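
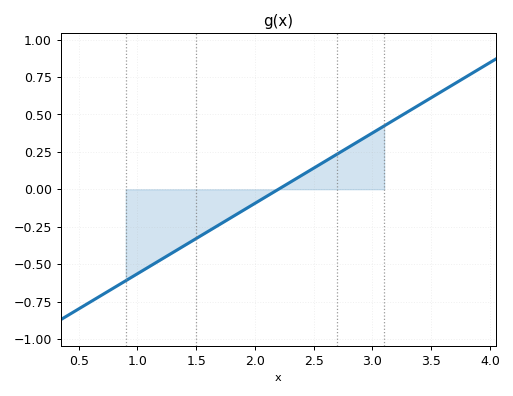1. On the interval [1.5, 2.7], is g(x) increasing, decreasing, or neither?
increasing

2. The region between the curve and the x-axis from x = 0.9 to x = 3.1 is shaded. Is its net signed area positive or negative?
negative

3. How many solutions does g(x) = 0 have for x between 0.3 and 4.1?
1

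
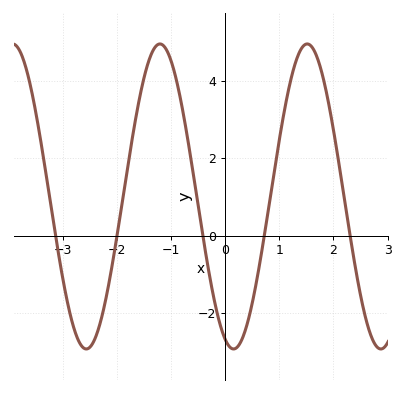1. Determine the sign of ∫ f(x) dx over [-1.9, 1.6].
positive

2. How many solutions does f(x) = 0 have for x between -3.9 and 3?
5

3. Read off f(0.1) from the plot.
-2.8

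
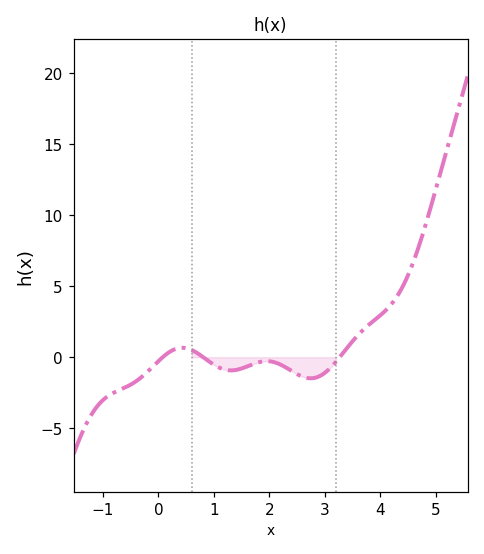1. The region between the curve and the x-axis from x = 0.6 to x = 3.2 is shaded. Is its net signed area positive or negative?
negative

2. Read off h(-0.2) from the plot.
-1.03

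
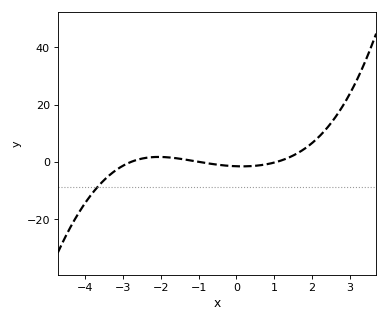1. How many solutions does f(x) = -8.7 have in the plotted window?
1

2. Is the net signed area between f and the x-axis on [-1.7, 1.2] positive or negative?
negative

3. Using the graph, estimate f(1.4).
2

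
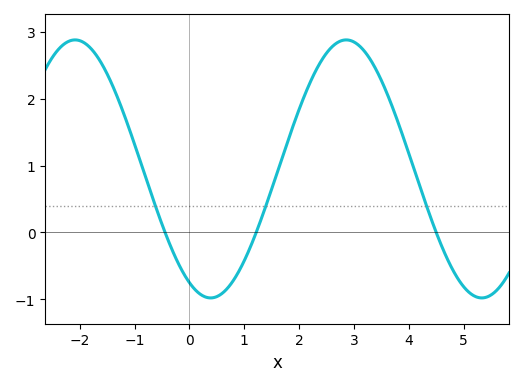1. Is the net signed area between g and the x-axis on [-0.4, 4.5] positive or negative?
positive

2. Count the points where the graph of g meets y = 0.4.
3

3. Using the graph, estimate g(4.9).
-0.7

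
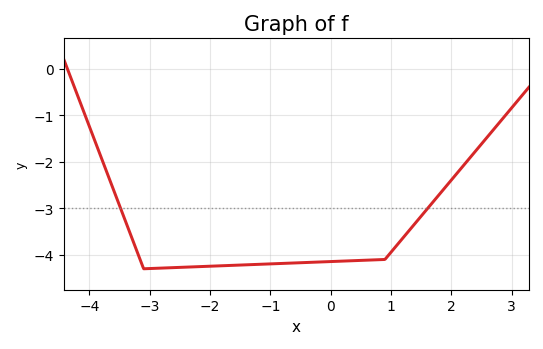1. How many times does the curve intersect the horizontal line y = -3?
2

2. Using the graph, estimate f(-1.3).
-4.21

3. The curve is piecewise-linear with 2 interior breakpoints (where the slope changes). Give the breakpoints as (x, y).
(-3.1, -4.3); (0.9, -4.1)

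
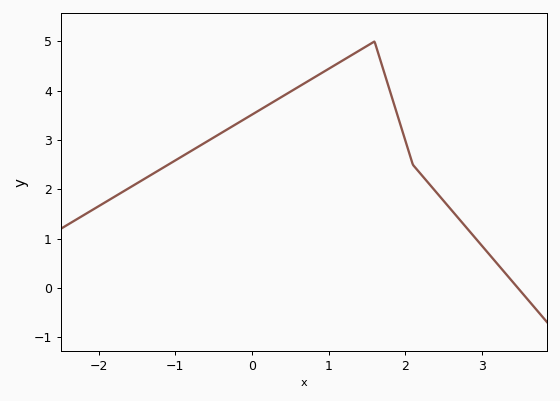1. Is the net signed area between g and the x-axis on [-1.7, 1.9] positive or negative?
positive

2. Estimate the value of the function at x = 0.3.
3.79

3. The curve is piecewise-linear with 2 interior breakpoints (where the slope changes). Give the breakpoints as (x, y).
(1.6, 5); (2.1, 2.5)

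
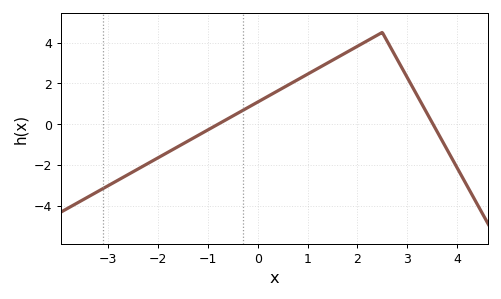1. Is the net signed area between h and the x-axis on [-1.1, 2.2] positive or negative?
positive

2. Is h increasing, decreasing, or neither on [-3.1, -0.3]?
increasing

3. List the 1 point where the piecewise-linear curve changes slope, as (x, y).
(2.5, 4.5)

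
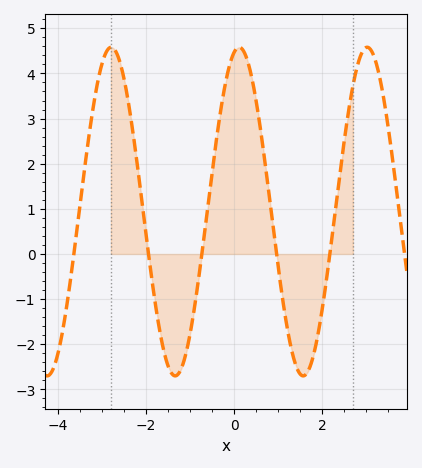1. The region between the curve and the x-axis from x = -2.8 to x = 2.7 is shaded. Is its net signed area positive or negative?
positive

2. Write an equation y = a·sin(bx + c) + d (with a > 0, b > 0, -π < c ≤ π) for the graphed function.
y = 3.64sin(2.16x + 1.32) + 0.94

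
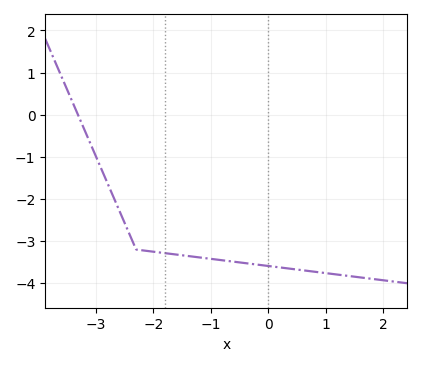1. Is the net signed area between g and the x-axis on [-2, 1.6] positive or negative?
negative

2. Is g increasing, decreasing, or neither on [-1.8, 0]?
decreasing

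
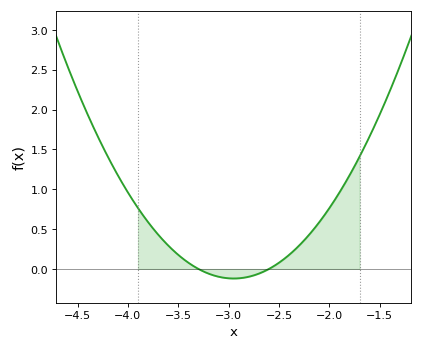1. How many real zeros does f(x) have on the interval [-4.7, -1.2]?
2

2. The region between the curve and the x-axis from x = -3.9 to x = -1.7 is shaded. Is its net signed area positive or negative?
positive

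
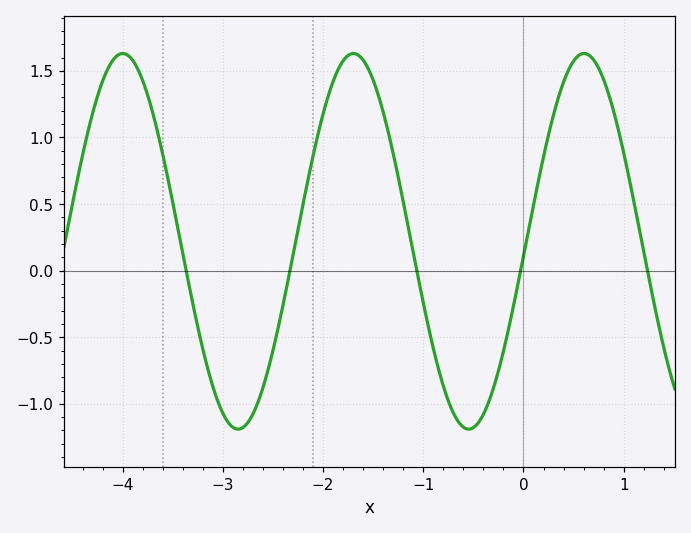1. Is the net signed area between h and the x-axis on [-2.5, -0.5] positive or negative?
positive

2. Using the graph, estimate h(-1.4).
1.19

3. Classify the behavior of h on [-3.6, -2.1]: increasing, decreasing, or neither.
neither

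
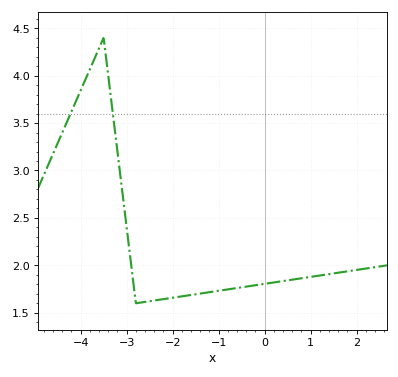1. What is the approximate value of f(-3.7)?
4.18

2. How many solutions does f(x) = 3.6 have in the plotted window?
2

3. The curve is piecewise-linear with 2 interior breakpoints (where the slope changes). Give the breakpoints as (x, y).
(-3.5, 4.4); (-2.8, 1.6)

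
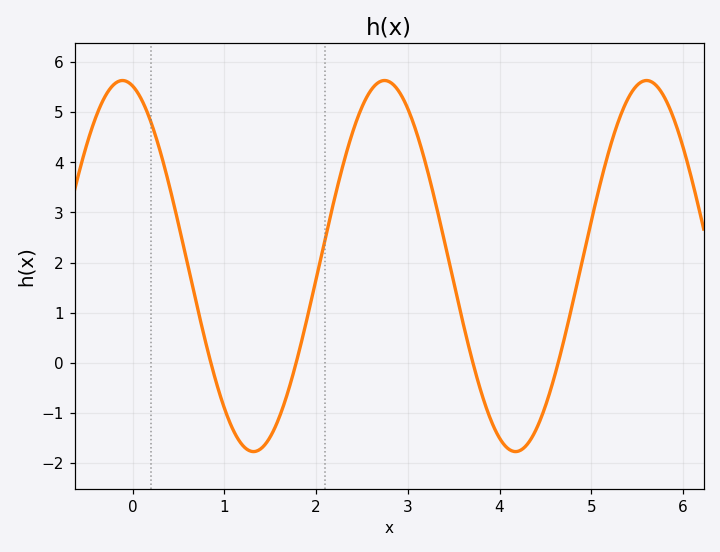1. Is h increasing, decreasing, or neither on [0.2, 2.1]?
neither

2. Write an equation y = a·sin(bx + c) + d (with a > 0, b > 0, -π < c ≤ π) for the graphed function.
y = 3.7sin(2.2x + 1.81) + 1.93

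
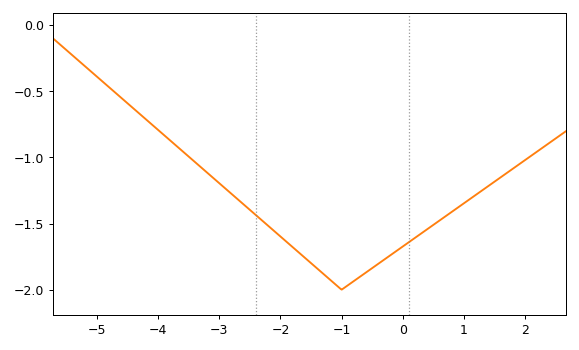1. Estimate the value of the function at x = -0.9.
-1.97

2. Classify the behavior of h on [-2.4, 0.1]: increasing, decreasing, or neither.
neither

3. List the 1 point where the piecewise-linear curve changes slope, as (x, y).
(-1, -2)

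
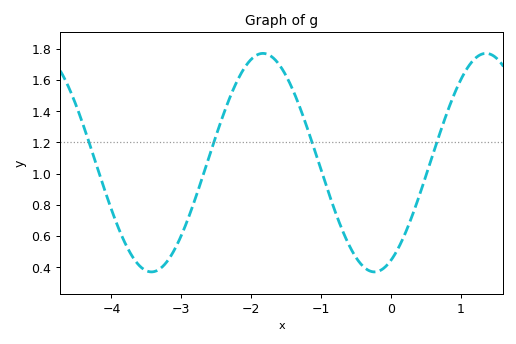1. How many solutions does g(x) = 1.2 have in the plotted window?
4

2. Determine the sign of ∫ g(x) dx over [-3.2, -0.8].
positive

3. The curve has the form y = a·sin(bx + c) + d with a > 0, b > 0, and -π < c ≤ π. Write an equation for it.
y = 0.7sin(2x - 1.1) + 1.07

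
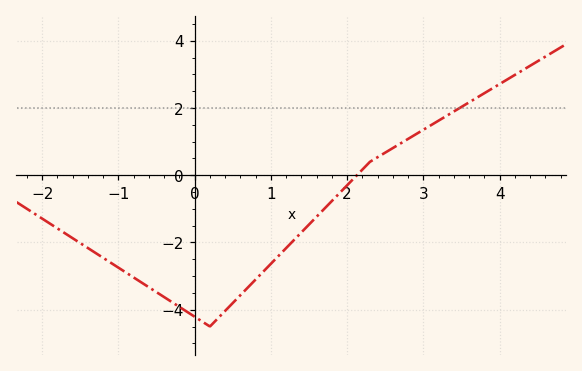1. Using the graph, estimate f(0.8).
-3.1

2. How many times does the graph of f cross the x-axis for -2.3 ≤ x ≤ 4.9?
1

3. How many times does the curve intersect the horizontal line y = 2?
1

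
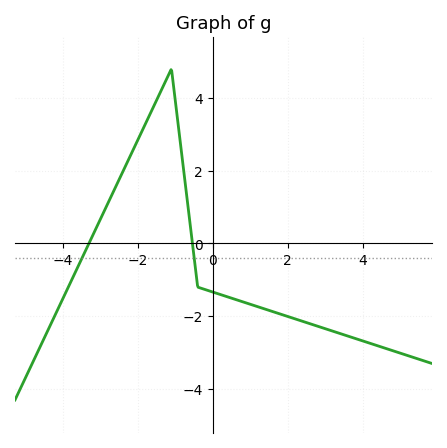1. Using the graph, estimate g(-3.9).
-1.4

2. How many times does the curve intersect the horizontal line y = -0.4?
2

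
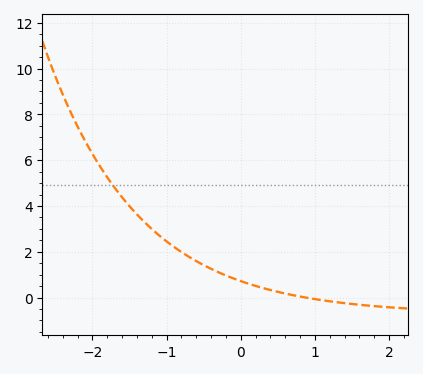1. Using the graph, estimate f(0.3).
0.4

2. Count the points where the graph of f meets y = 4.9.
1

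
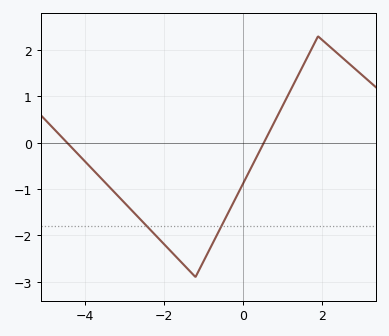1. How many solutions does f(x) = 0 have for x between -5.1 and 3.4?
2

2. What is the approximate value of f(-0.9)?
-2.4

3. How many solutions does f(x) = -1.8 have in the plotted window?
2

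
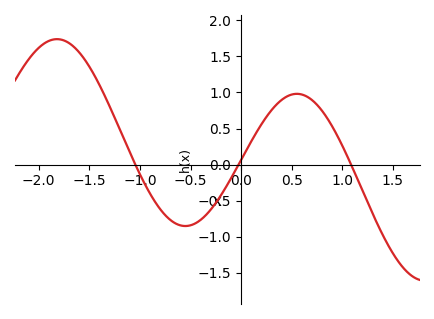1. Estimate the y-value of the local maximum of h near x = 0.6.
0.981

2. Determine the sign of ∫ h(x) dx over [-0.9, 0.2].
negative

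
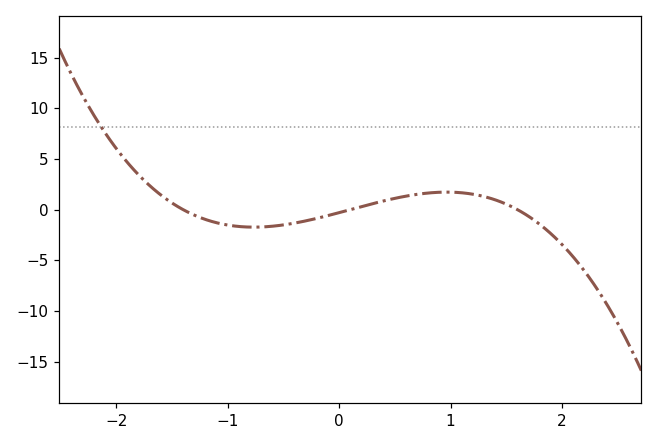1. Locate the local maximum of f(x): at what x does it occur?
0.967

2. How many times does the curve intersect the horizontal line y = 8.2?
1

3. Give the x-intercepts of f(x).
-1.4, 0.1, 1.6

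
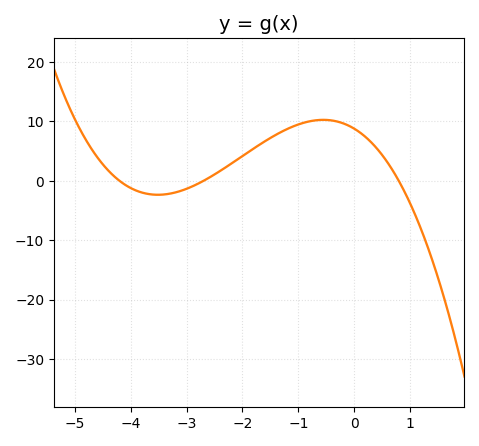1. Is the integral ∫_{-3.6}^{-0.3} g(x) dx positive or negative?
positive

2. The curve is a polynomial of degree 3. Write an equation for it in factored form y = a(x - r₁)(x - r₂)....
y = -0.97(x + 4.2)(x + 2.7)(x - 0.8)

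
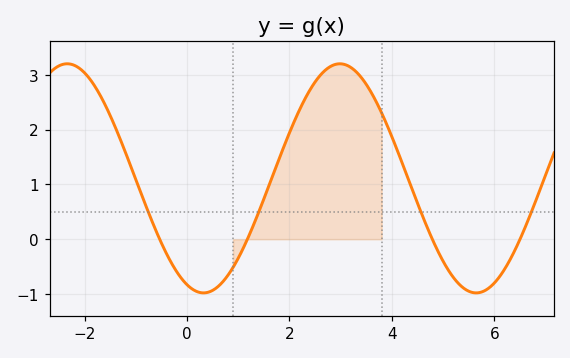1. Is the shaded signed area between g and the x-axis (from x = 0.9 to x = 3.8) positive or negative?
positive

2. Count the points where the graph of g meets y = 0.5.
4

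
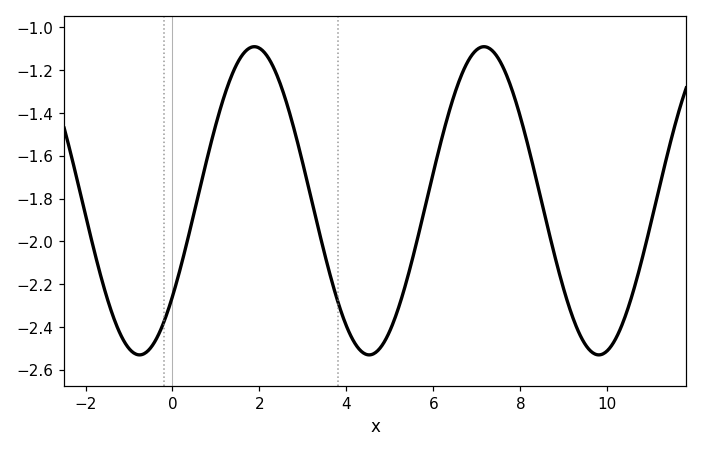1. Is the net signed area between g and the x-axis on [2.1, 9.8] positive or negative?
negative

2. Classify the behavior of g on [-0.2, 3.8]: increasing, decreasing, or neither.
neither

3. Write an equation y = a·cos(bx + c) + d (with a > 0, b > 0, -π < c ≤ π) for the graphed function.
y = 0.72cos(1.2x - 2.2) - 1.81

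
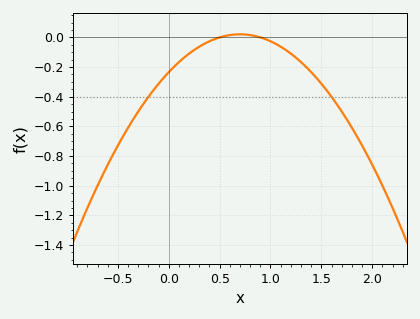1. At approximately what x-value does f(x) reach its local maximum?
0.7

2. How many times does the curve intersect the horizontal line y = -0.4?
2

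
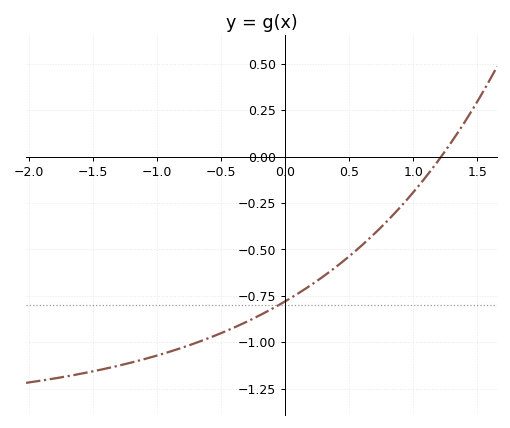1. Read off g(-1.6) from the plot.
-1.17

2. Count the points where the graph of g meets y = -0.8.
1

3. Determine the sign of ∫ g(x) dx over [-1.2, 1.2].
negative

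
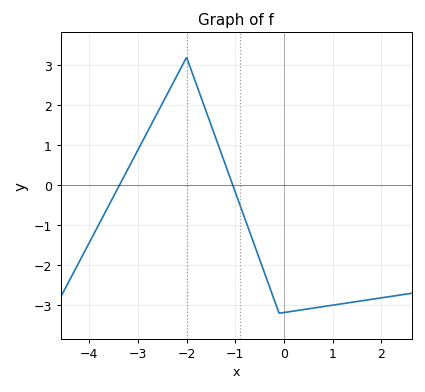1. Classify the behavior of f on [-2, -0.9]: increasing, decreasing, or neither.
decreasing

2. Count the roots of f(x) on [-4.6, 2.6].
2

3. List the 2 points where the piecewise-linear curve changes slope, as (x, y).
(-2, 3.2); (-0.1, -3.2)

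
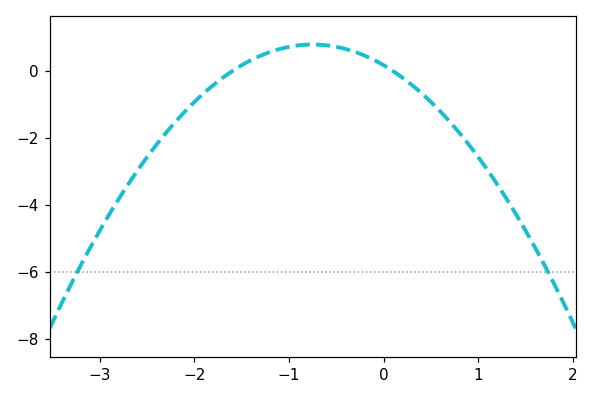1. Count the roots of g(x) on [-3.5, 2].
2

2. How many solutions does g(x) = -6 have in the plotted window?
2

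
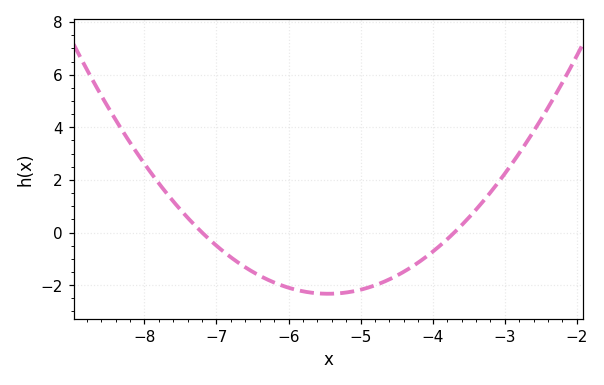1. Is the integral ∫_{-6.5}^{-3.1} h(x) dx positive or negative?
negative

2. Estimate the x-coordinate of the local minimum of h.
-5.4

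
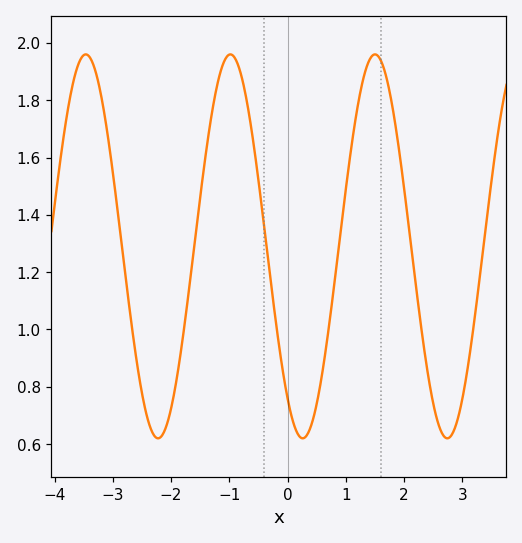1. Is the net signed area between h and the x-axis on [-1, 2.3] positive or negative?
positive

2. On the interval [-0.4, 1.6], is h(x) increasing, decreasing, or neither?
neither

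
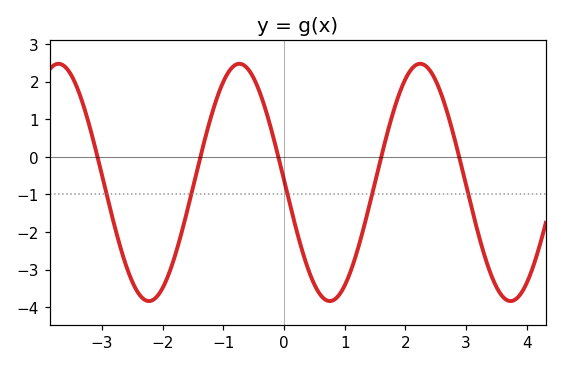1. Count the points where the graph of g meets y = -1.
5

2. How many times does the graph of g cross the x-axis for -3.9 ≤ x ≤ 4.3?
5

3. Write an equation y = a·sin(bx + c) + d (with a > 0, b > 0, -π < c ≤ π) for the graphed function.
y = 3.16sin(2.11x + 3.12) - 0.68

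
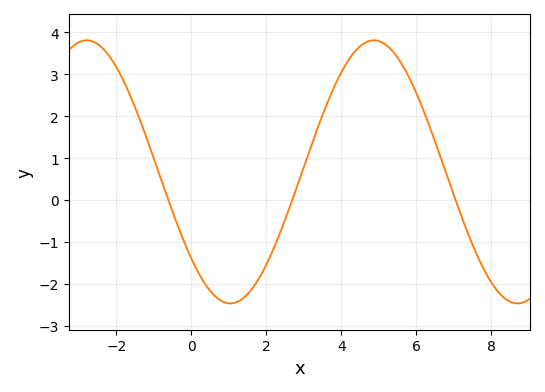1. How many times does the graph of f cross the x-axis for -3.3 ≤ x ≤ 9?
3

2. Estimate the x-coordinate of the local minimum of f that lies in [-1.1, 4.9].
1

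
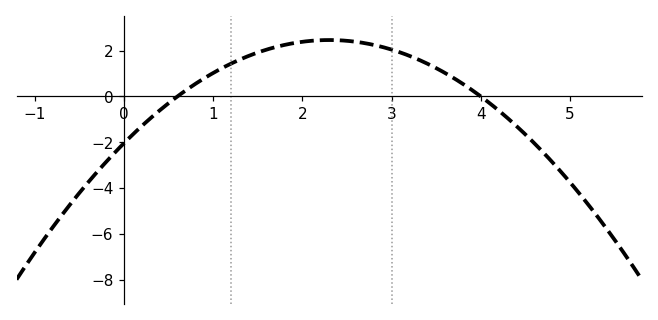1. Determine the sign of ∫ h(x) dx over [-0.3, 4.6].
positive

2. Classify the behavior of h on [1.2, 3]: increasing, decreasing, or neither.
neither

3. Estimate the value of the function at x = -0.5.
-4.2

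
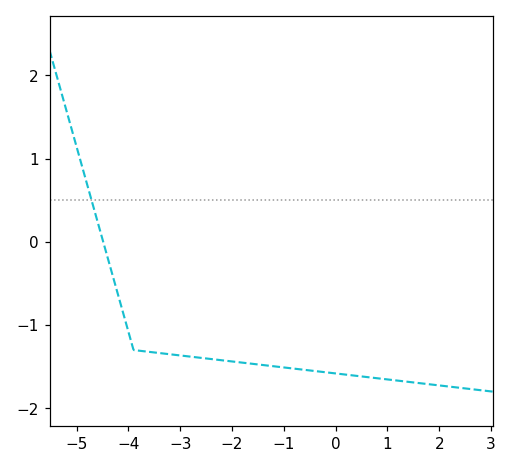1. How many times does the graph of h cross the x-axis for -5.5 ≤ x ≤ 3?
1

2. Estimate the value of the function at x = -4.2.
-0.634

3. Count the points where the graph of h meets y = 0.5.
1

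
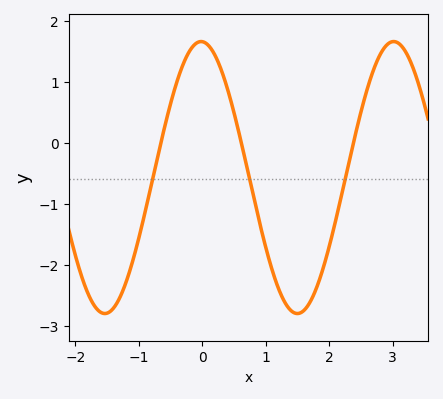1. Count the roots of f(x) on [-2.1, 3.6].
3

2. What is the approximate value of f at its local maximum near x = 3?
1.66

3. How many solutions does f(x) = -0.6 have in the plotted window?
3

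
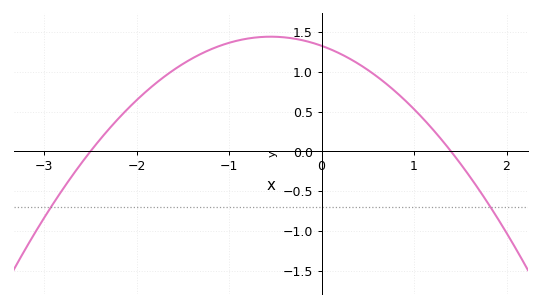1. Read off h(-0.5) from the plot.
1.45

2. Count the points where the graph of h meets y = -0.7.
2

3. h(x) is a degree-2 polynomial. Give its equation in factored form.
y = -0.38(x + 2.5)(x - 1.4)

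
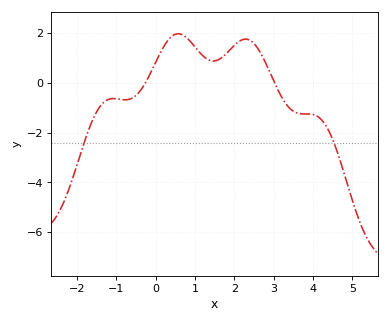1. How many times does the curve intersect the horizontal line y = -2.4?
2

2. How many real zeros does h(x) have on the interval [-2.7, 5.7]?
2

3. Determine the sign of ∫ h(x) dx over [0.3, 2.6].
positive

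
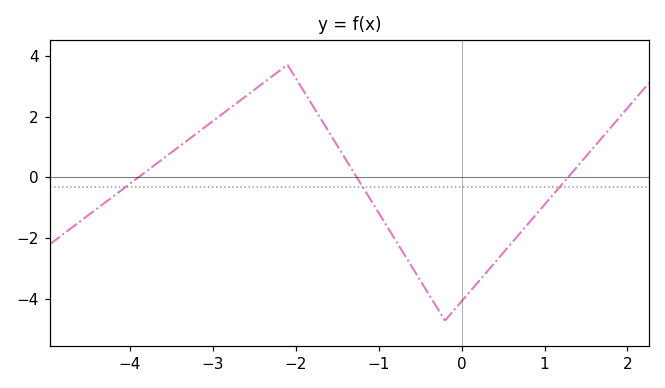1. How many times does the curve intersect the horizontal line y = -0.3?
3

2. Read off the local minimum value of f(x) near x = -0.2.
-4.6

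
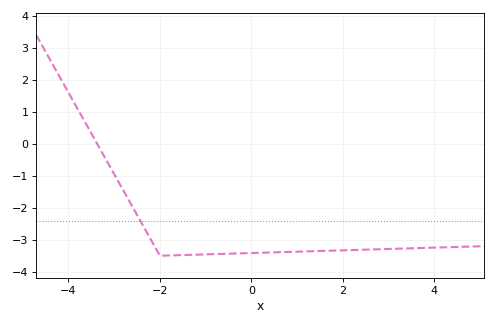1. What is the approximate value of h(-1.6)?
-3.48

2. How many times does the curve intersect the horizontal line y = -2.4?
1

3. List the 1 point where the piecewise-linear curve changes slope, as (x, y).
(-2, -3.5)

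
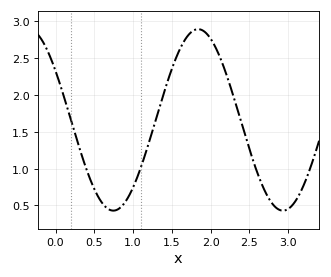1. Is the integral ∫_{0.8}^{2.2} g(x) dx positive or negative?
positive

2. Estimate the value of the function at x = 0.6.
0.55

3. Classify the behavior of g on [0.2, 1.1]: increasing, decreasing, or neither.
neither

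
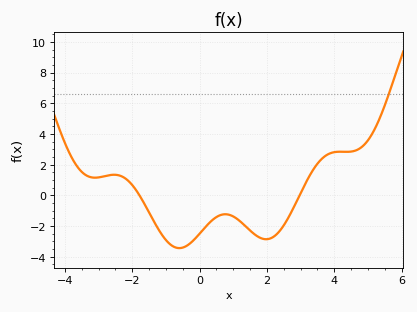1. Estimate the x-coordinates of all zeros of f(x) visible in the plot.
-1.8, 3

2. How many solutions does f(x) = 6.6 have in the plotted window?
1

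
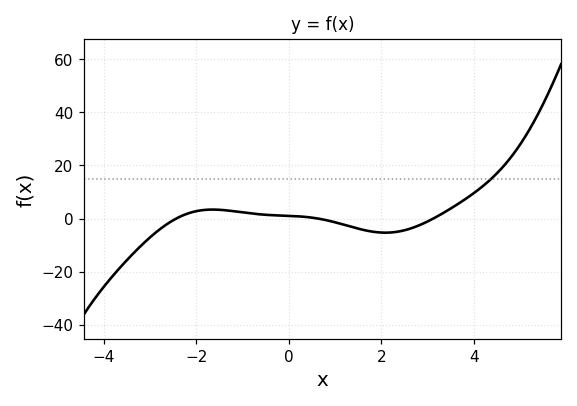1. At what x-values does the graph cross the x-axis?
-2.4, 0.6, 3.2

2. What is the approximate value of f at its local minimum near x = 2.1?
-6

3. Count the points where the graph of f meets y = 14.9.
1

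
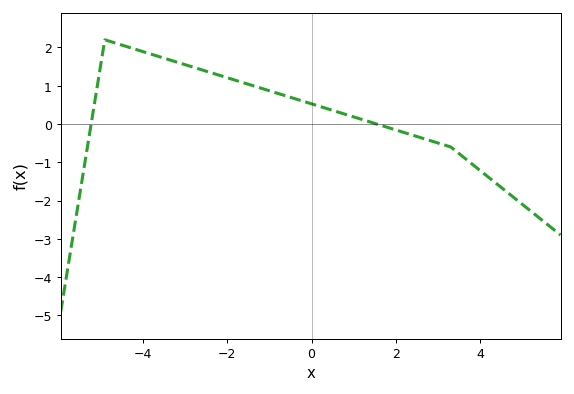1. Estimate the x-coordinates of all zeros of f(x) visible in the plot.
-5.2, 1.6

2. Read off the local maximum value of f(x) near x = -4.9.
2.2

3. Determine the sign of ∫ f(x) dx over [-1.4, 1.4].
positive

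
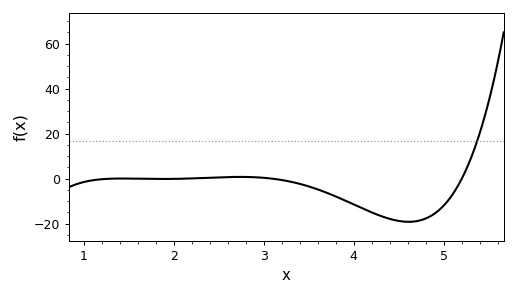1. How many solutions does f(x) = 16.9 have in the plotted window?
1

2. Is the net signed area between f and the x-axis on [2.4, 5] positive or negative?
negative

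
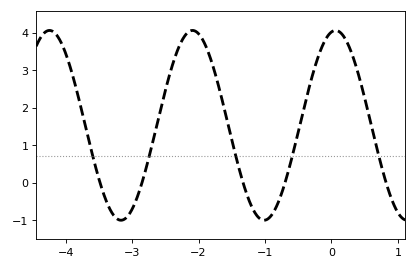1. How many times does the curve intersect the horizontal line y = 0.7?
5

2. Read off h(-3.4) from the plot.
-0.4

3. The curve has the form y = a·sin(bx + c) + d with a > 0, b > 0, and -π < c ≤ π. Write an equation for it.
y = 2.53sin(2.9x + 1.4) + 1.53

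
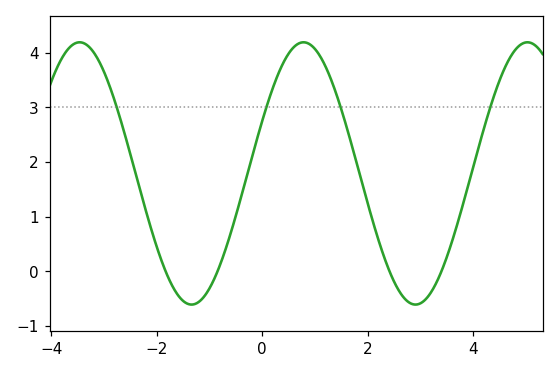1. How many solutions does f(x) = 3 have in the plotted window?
4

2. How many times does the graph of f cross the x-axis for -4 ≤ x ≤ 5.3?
4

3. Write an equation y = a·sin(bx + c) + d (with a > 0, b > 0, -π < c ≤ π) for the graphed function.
y = 2.4sin(1.5x + 0.41) + 1.79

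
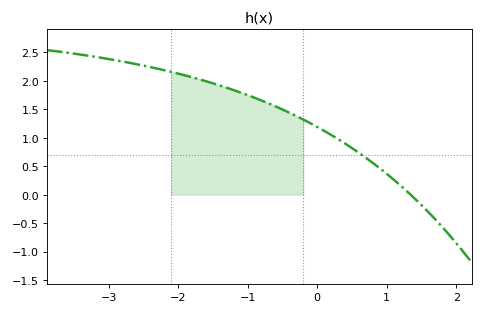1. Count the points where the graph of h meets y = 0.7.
1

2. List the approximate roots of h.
1.34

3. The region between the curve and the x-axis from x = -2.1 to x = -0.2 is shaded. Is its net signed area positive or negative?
positive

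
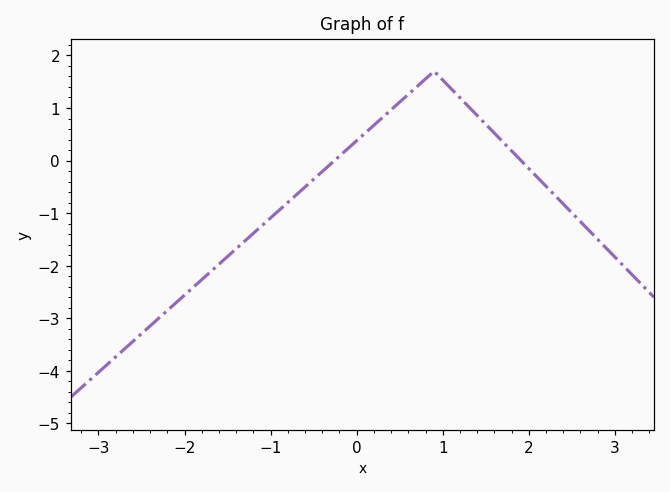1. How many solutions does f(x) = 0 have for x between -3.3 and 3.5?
2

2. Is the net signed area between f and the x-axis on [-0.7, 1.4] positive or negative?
positive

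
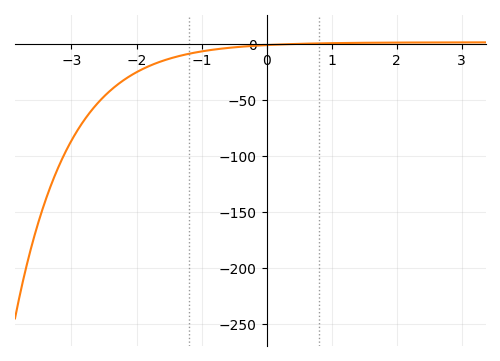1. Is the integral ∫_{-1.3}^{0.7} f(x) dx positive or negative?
negative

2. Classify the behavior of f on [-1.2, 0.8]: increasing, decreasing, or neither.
increasing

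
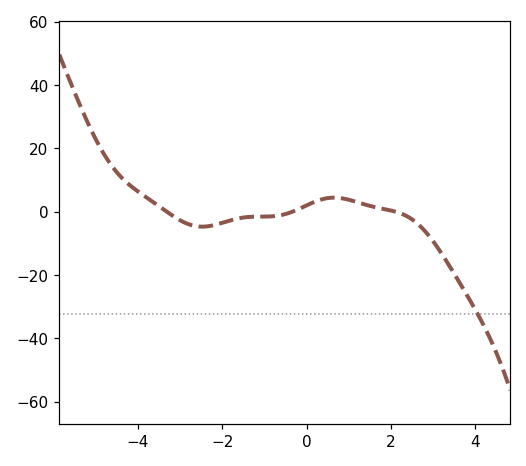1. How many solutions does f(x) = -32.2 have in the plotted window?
1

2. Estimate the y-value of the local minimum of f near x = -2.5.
-4.72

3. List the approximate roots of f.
-3.32, -0.338, 2.11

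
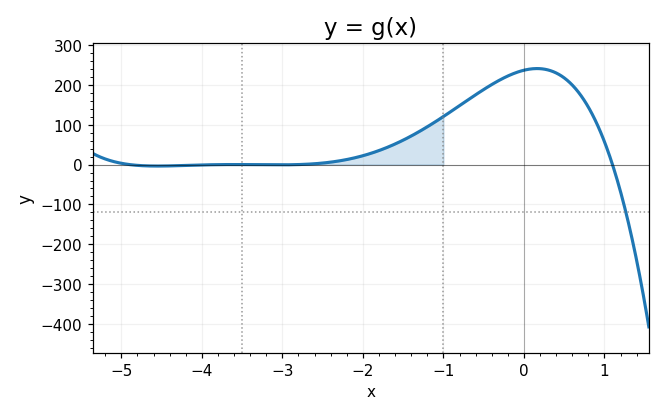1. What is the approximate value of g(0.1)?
240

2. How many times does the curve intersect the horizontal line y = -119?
1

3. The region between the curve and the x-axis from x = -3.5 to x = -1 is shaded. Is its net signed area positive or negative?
positive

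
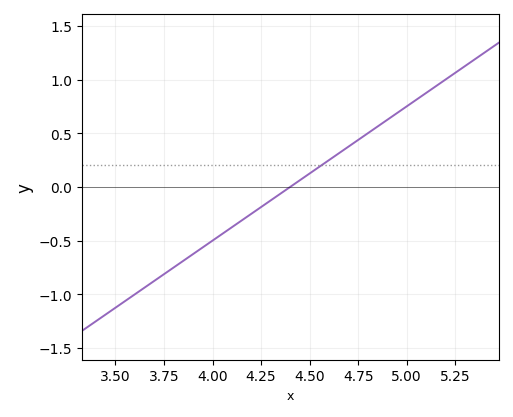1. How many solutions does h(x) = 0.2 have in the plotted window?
1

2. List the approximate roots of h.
4.4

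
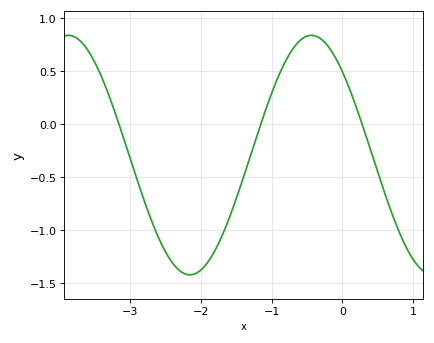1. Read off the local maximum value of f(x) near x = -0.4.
0.85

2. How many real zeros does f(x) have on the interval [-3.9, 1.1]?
3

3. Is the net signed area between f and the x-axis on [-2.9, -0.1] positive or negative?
negative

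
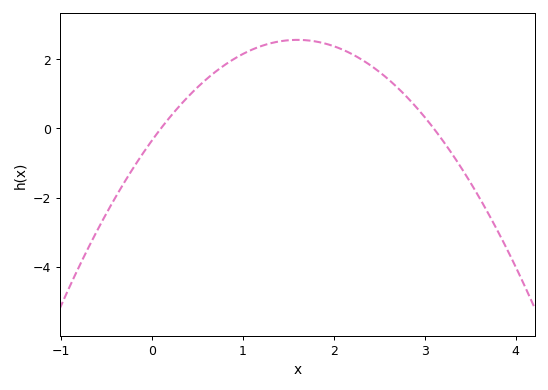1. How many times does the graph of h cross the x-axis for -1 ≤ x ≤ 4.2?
2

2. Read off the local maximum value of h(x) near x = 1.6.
2.6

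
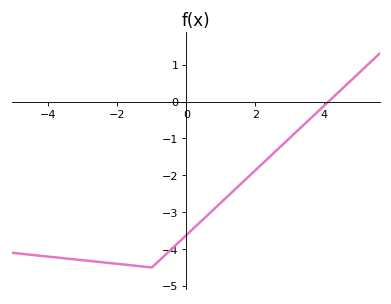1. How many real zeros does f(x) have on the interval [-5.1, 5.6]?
1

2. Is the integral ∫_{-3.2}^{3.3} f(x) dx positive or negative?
negative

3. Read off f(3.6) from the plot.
-0.459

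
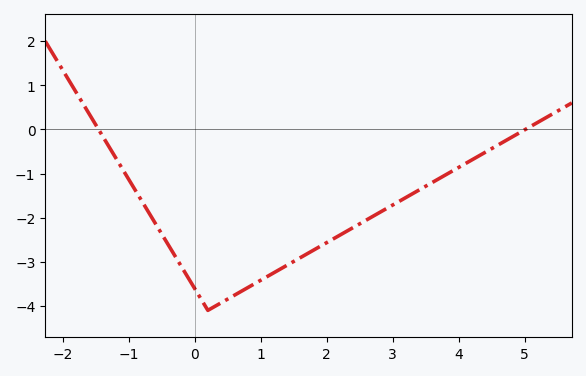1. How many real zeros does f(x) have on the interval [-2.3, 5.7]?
2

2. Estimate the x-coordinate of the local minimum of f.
0.202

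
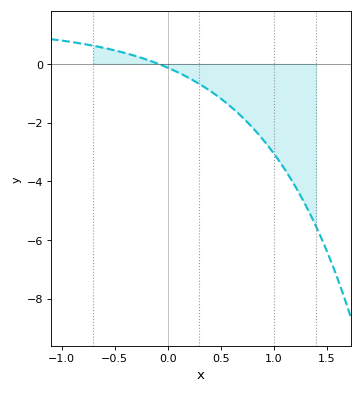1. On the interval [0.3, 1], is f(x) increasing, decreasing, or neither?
decreasing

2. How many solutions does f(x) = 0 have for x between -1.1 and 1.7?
1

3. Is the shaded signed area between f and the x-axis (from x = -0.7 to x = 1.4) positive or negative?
negative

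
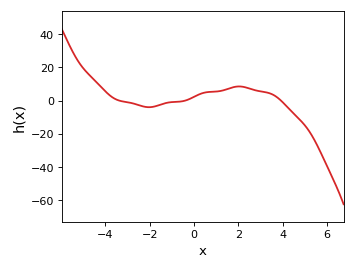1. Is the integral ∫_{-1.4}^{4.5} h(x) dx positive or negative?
positive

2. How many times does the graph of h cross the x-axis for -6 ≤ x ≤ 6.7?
3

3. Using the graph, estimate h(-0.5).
0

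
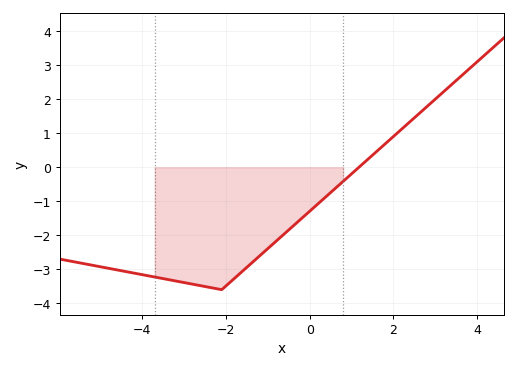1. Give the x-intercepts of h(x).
1.2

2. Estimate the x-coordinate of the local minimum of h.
-2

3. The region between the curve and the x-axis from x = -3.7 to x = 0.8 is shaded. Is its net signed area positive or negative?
negative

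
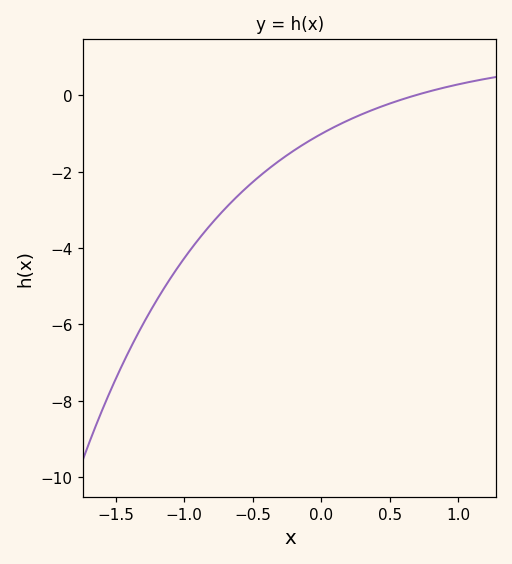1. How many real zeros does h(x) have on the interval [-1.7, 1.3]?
1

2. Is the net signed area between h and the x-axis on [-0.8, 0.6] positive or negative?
negative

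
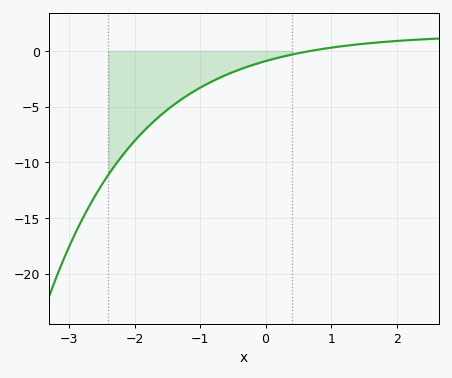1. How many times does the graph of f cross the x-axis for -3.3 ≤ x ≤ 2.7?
1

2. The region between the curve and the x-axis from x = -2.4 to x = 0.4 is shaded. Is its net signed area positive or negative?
negative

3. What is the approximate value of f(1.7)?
1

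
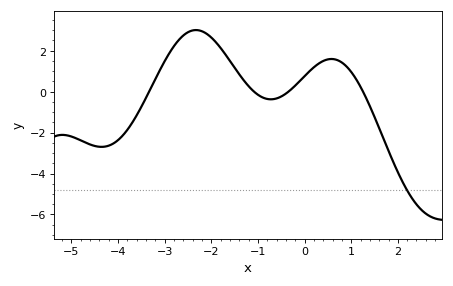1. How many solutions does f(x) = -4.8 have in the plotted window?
1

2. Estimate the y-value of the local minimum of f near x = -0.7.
-0.4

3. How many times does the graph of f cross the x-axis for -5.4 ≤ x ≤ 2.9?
4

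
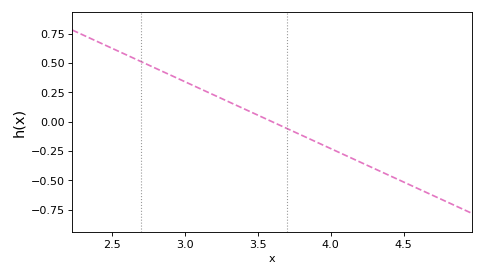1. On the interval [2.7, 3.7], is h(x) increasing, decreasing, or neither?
decreasing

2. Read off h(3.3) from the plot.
0.171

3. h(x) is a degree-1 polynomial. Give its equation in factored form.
y = -0.57(x - 3.6)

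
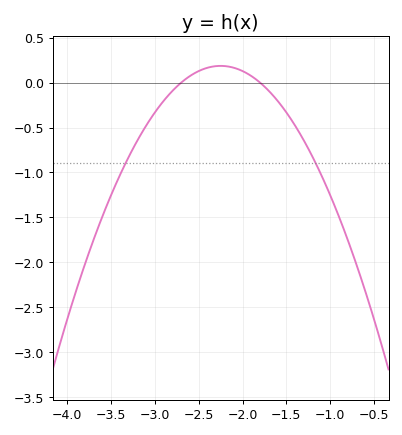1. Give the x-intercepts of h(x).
-2.7, -1.8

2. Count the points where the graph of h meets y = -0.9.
2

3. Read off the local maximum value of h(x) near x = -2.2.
0.2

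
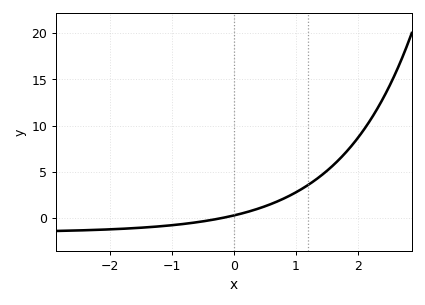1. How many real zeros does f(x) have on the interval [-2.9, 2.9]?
1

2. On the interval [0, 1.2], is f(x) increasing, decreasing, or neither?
increasing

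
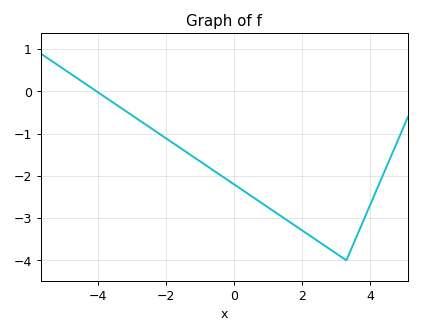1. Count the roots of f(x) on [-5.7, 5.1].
1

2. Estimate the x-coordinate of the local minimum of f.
3.3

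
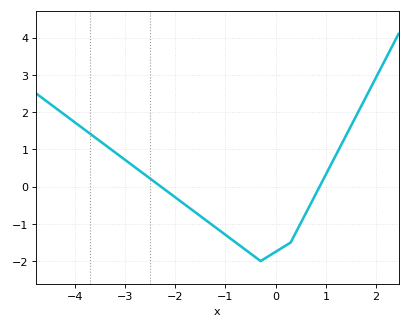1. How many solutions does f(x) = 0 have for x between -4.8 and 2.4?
2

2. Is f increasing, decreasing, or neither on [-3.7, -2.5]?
decreasing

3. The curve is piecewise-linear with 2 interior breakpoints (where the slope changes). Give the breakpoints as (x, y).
(-0.3, -2); (0.3, -1.5)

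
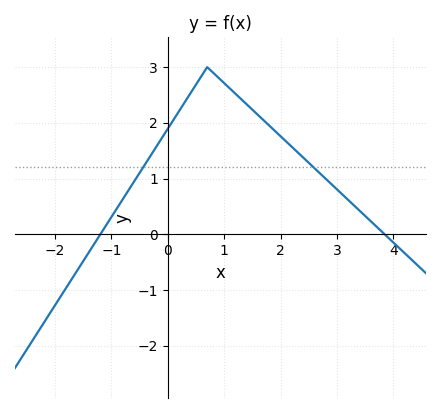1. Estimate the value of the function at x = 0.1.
2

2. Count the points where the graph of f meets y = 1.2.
2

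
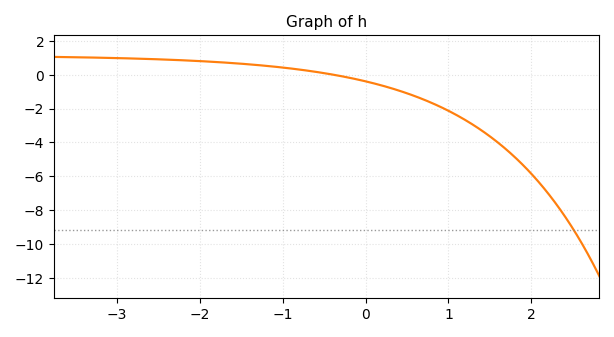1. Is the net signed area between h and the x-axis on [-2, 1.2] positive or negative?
negative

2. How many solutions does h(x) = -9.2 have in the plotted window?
1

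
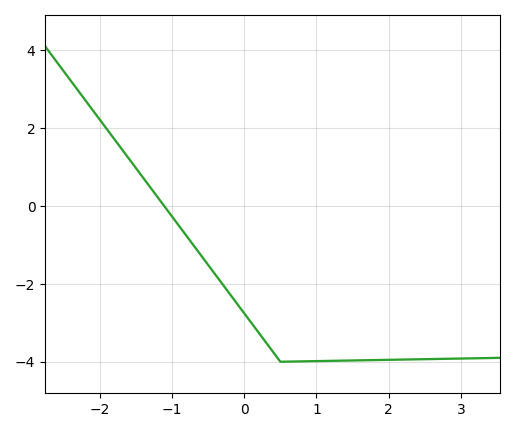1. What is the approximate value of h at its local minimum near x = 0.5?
-4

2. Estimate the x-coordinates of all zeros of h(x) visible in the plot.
-1.11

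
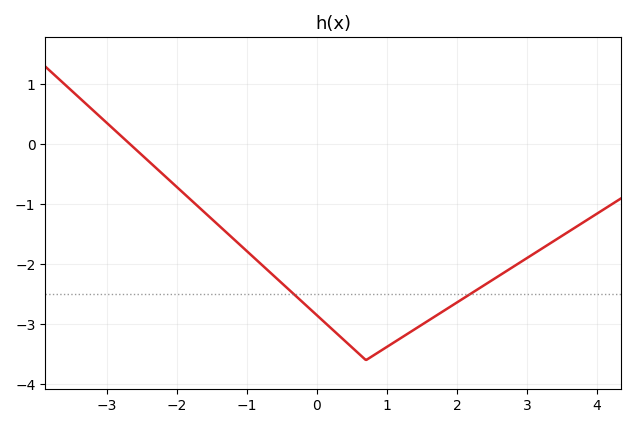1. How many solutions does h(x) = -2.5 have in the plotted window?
2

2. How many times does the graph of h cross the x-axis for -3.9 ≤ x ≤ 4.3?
1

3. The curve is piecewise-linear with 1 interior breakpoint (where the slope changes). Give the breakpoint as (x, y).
(0.7, -3.6)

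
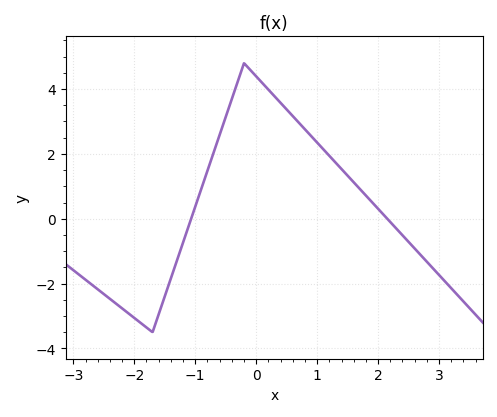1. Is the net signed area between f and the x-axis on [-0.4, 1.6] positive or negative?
positive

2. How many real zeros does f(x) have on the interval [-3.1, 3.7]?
2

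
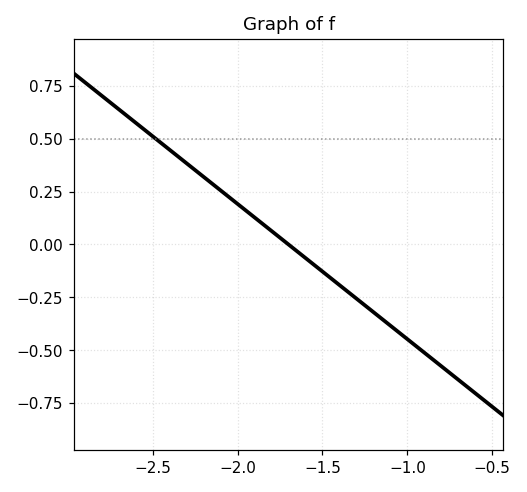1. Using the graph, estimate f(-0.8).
-0.576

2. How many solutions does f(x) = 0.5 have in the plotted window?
1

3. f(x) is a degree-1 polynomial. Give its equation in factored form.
y = -0.64(x + 1.7)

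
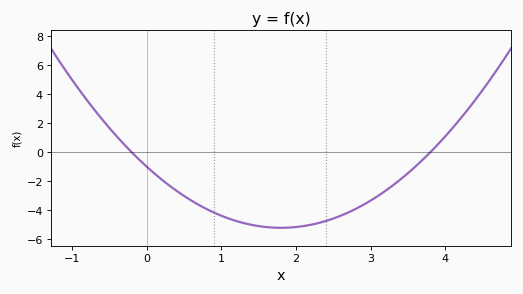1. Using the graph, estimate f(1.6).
-5.15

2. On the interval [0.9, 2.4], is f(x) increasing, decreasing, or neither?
neither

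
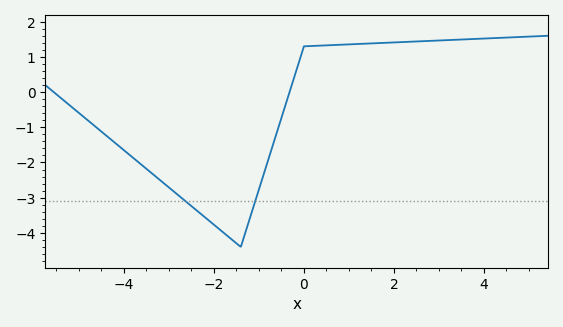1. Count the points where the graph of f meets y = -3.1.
2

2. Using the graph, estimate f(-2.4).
-3.34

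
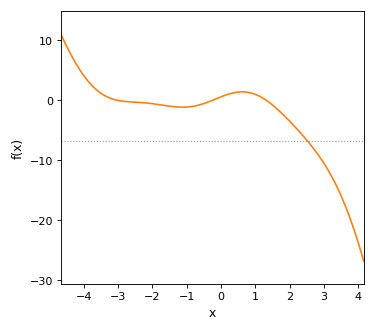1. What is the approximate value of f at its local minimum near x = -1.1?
-1.14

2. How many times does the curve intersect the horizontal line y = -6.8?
1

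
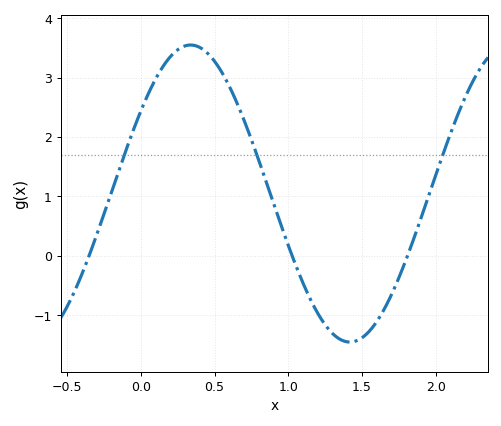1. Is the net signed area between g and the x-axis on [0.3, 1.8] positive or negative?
positive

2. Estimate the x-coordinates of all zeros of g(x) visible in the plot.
-0.35, 1.05, 1.8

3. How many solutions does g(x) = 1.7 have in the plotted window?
3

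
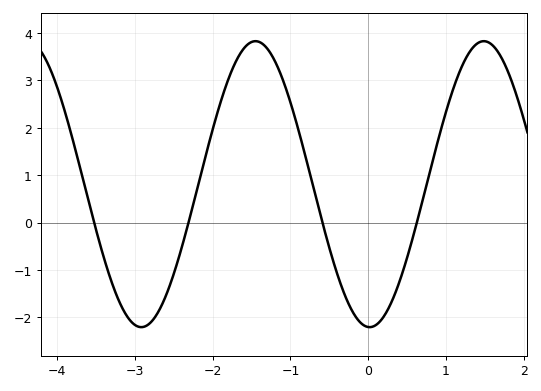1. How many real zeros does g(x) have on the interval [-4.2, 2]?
4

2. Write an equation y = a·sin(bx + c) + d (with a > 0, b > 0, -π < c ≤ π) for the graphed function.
y = 3.02sin(2.14x - 1.61) + 0.81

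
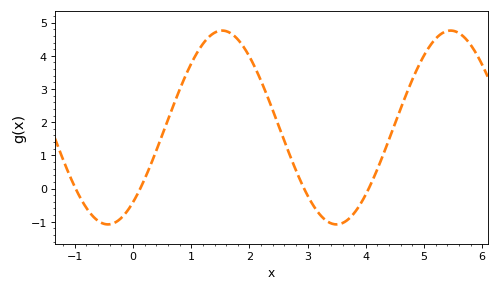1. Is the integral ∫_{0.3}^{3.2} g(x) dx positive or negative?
positive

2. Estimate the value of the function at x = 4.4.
1.48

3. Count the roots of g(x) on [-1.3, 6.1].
4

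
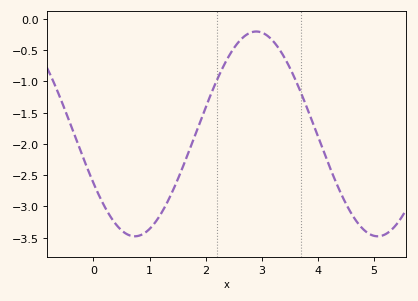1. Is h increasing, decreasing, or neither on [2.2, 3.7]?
neither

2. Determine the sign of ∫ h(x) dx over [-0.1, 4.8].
negative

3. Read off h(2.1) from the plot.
-1.2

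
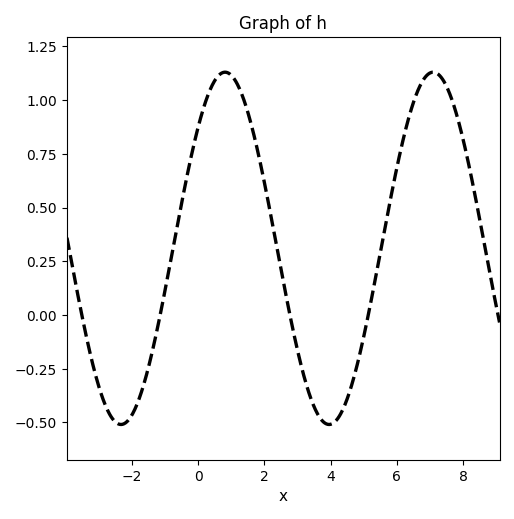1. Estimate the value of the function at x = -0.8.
0.28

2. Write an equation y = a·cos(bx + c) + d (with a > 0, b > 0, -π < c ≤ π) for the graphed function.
y = 0.82cos(1x - 0.81) + 0.31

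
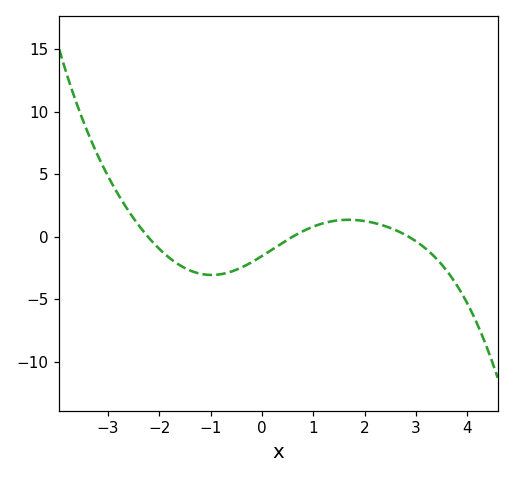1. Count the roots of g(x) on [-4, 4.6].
3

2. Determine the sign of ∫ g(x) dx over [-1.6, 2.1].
negative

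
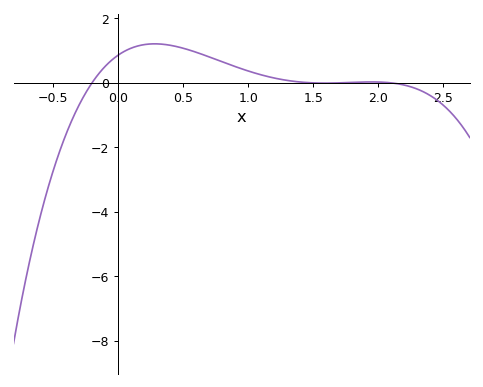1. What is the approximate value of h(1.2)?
0.151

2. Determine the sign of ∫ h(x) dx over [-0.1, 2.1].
positive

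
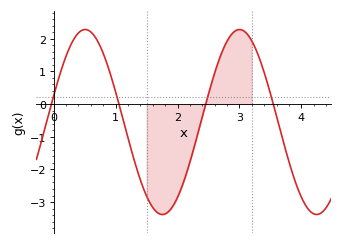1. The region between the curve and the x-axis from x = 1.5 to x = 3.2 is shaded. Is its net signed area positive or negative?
negative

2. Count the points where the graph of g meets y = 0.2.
4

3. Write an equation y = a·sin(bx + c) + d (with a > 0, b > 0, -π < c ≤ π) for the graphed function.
y = 2.83sin(2.5x + 0.29) - 0.55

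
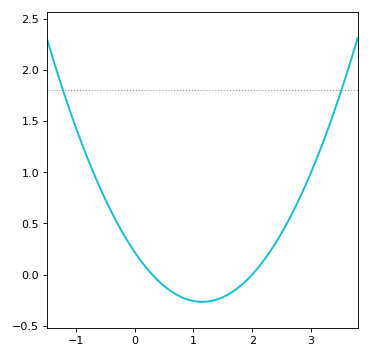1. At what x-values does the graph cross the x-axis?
0.3, 2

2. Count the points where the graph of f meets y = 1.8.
2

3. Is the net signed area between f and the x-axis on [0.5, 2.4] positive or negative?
negative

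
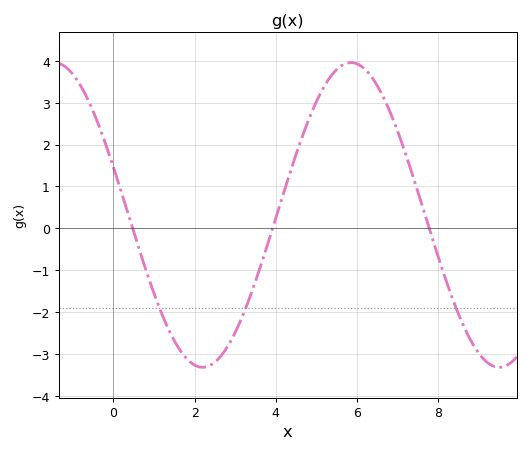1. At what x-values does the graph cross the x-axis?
0.4, 4, 7.8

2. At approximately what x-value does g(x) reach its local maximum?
5.8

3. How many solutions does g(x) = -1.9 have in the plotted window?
3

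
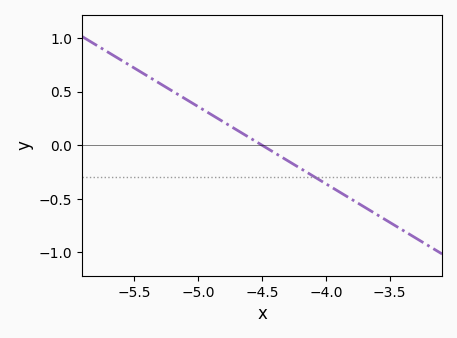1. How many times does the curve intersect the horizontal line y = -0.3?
1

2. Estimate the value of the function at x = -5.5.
0.72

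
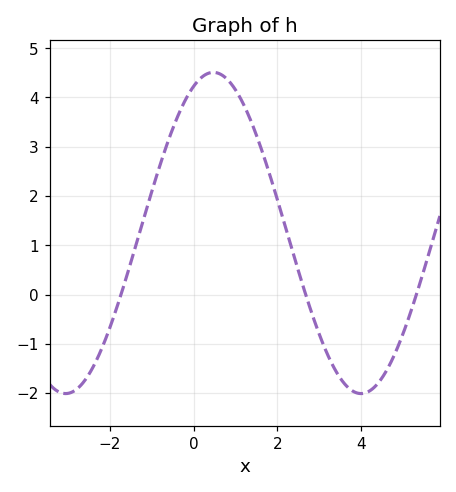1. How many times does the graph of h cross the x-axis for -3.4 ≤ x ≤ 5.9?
3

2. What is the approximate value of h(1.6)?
3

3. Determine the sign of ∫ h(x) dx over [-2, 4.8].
positive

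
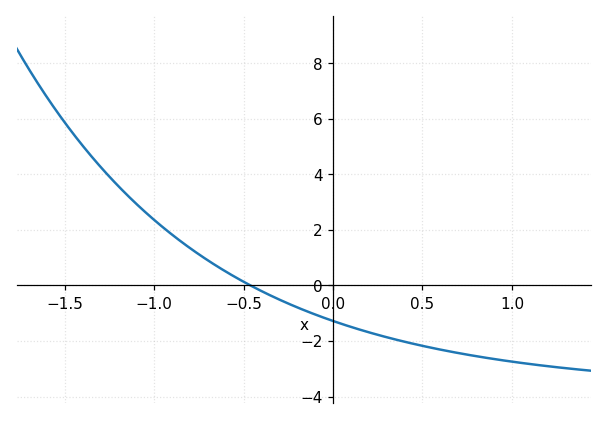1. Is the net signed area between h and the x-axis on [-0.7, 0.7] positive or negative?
negative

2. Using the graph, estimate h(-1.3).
4.27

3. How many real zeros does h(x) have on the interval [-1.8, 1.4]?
1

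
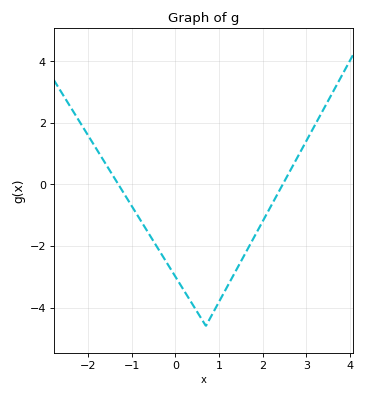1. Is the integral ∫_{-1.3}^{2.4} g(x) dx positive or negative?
negative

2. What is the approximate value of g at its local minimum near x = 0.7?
-4.6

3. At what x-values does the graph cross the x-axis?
-1.3, 2.46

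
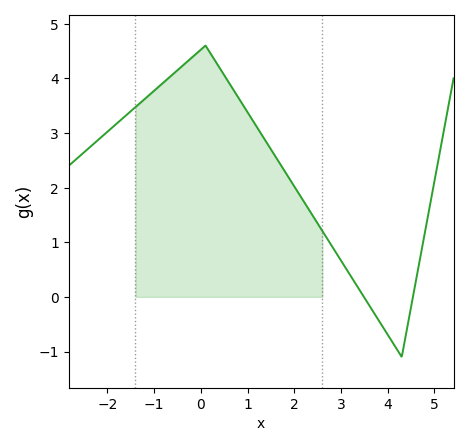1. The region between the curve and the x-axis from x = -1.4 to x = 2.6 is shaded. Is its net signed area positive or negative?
positive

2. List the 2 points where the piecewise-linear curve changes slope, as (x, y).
(0.1, 4.6); (4.3, -1.1)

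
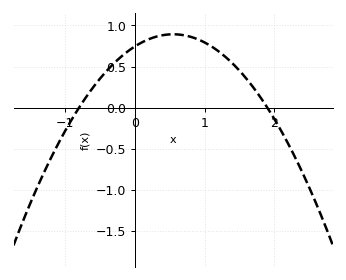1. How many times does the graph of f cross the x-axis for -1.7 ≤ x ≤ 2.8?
2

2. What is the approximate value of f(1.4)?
0.539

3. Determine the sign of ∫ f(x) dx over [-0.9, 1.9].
positive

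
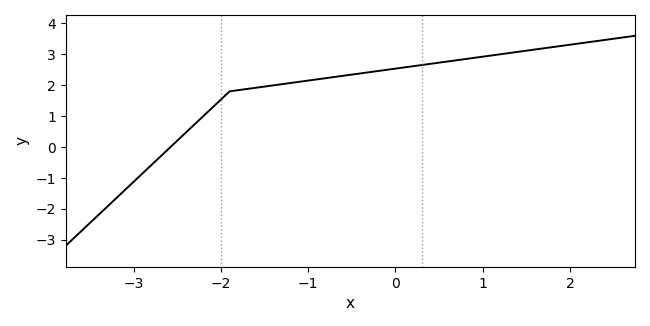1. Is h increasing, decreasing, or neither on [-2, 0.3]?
increasing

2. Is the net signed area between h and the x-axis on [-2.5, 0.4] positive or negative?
positive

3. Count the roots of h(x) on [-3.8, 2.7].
1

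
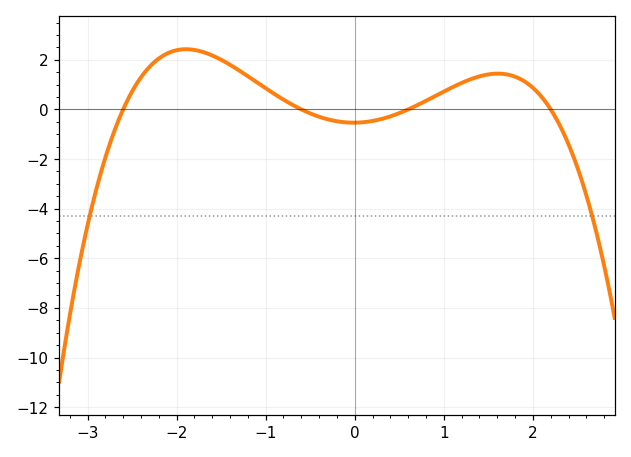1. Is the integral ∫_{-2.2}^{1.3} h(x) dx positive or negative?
positive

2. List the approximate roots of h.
-2.6, -0.6, 0.6, 2.2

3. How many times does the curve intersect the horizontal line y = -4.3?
2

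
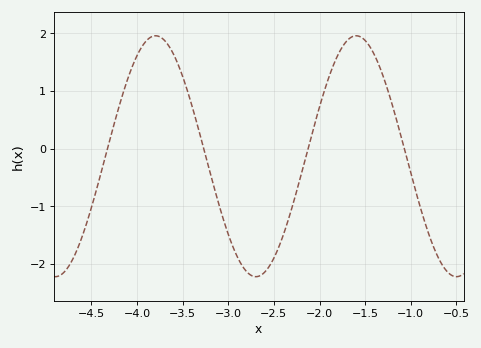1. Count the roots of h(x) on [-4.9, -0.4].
4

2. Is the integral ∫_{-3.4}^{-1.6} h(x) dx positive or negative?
negative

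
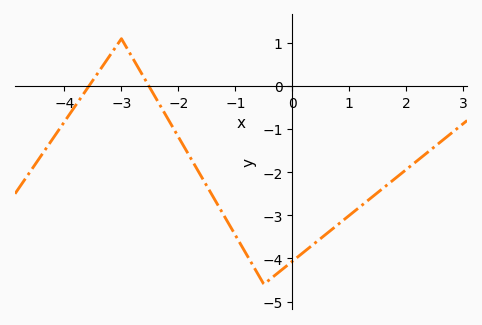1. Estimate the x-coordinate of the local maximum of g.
-3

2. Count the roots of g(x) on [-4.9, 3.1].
2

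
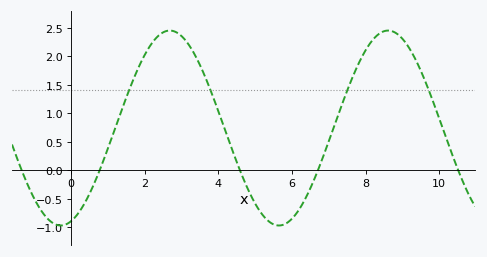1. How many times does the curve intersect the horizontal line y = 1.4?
4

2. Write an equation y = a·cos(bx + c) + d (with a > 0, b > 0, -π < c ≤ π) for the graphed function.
y = 1.71cos(1.06x - 2.84) + 0.74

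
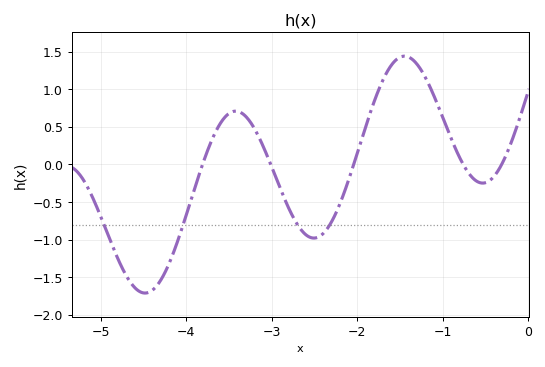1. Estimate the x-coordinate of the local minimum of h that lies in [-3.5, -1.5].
-2.5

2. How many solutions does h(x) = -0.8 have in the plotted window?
4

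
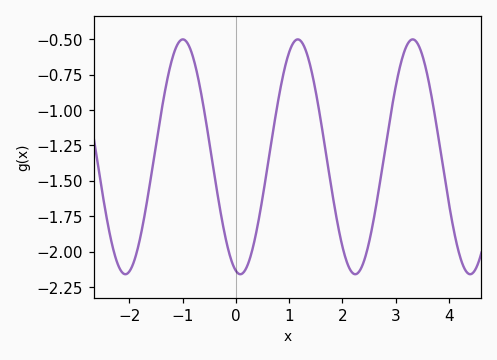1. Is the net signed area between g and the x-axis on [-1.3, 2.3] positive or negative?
negative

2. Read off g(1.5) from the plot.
-0.869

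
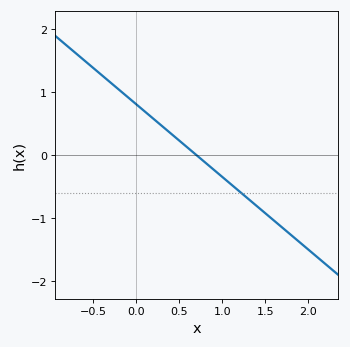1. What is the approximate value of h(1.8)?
-1.3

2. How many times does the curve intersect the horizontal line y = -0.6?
1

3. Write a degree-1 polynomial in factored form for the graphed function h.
y = -1.15(x - 0.7)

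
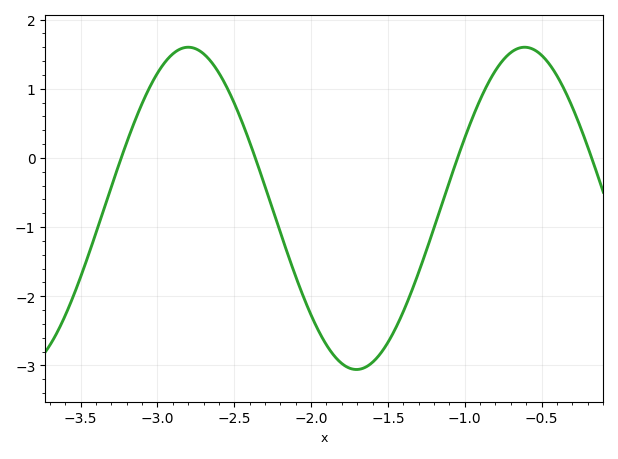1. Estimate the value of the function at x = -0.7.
1.52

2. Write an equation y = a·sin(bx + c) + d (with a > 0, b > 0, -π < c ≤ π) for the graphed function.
y = 2.33sin(2.87x - 2.96) - 0.73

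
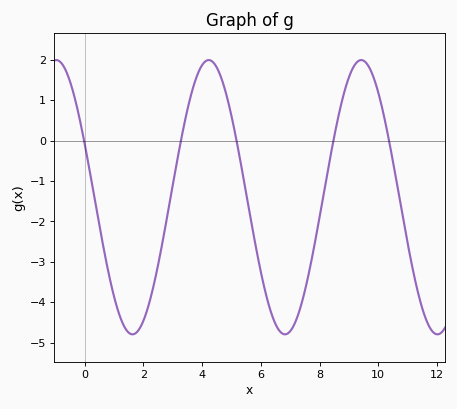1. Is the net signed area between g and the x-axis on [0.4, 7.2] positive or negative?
negative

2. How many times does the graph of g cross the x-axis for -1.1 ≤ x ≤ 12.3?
5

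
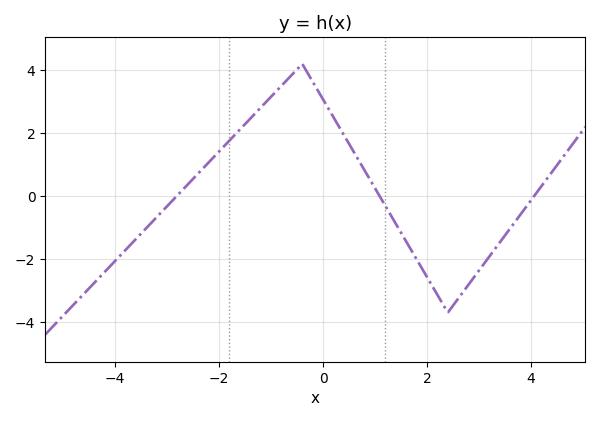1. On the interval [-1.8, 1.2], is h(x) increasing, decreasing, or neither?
neither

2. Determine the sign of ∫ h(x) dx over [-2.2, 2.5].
positive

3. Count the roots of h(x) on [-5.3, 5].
3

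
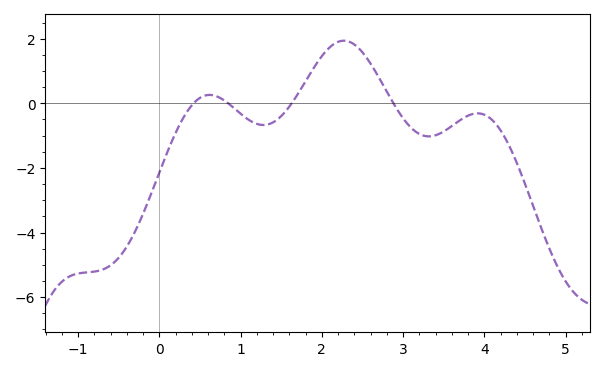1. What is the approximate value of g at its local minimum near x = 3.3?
-1.02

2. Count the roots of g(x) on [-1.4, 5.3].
4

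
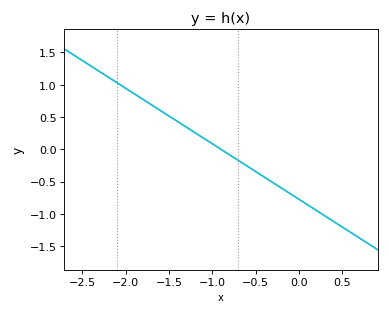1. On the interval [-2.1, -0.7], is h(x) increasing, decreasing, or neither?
decreasing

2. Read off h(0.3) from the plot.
-1.05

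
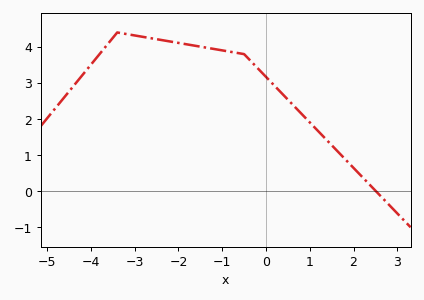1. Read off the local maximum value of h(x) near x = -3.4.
4.4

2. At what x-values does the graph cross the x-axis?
2.6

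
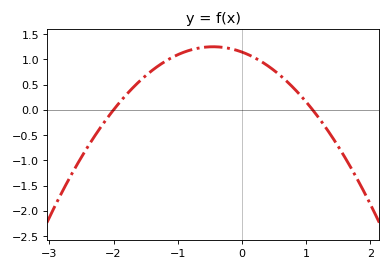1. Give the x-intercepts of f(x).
-2, 1.1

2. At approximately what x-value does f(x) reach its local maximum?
-0.5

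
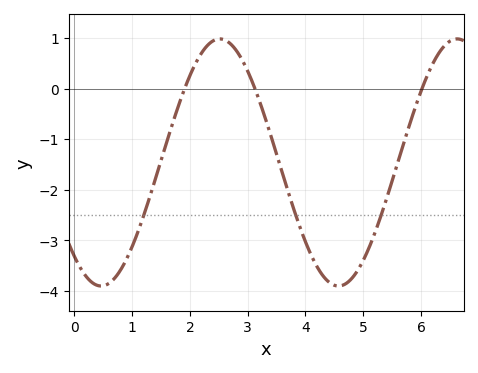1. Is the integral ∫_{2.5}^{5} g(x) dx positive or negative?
negative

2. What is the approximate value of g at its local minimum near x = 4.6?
-3.9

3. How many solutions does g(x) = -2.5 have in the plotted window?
3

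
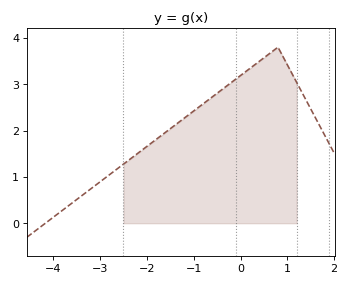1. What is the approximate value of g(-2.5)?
1.28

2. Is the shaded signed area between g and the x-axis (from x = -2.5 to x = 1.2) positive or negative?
positive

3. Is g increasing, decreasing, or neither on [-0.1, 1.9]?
neither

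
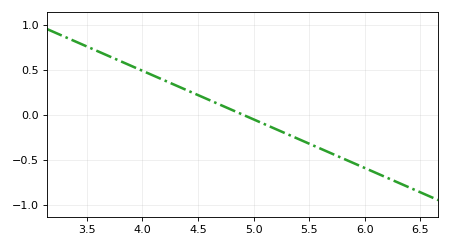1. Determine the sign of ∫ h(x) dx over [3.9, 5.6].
positive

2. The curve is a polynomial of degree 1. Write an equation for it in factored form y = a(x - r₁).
y = -0.54(x - 4.9)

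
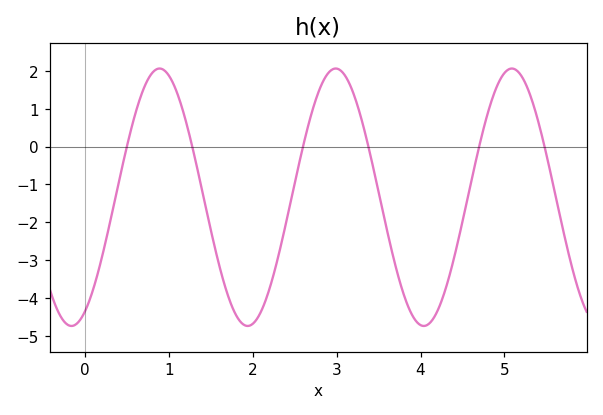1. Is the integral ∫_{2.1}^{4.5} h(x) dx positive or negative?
negative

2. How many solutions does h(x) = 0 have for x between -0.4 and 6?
6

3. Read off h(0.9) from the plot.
2.06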